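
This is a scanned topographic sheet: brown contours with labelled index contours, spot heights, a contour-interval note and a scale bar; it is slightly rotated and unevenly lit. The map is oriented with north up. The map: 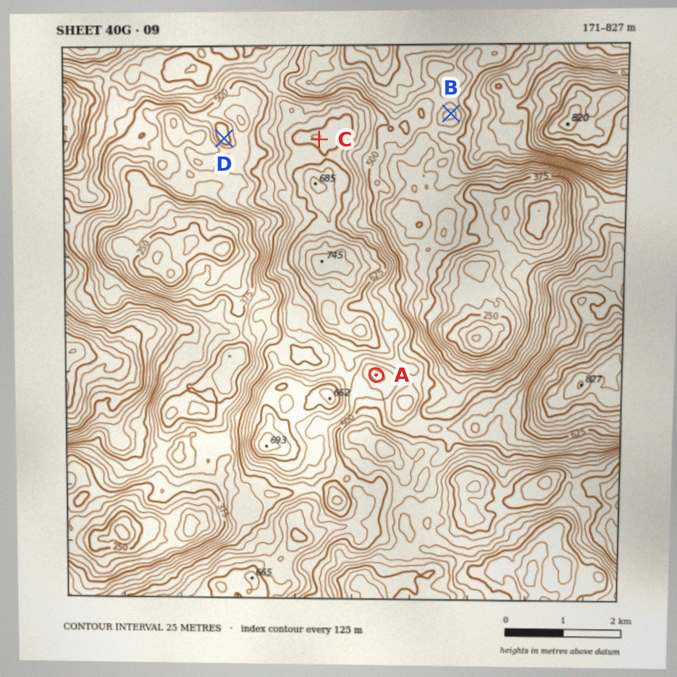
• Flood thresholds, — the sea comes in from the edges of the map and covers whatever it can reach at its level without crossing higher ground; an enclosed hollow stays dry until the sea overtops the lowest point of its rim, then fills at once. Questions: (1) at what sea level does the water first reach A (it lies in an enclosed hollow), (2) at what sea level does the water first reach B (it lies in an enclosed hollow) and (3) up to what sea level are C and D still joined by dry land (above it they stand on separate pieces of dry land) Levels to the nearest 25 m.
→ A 525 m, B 450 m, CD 475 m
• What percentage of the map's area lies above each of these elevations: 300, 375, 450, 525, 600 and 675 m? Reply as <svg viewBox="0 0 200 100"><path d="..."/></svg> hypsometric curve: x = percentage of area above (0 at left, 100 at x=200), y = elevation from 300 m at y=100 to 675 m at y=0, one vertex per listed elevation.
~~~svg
<svg viewBox="0 0 200 100"><path d="M187 100l-24-20-41-20-45-20-38-20-24-20"/></svg>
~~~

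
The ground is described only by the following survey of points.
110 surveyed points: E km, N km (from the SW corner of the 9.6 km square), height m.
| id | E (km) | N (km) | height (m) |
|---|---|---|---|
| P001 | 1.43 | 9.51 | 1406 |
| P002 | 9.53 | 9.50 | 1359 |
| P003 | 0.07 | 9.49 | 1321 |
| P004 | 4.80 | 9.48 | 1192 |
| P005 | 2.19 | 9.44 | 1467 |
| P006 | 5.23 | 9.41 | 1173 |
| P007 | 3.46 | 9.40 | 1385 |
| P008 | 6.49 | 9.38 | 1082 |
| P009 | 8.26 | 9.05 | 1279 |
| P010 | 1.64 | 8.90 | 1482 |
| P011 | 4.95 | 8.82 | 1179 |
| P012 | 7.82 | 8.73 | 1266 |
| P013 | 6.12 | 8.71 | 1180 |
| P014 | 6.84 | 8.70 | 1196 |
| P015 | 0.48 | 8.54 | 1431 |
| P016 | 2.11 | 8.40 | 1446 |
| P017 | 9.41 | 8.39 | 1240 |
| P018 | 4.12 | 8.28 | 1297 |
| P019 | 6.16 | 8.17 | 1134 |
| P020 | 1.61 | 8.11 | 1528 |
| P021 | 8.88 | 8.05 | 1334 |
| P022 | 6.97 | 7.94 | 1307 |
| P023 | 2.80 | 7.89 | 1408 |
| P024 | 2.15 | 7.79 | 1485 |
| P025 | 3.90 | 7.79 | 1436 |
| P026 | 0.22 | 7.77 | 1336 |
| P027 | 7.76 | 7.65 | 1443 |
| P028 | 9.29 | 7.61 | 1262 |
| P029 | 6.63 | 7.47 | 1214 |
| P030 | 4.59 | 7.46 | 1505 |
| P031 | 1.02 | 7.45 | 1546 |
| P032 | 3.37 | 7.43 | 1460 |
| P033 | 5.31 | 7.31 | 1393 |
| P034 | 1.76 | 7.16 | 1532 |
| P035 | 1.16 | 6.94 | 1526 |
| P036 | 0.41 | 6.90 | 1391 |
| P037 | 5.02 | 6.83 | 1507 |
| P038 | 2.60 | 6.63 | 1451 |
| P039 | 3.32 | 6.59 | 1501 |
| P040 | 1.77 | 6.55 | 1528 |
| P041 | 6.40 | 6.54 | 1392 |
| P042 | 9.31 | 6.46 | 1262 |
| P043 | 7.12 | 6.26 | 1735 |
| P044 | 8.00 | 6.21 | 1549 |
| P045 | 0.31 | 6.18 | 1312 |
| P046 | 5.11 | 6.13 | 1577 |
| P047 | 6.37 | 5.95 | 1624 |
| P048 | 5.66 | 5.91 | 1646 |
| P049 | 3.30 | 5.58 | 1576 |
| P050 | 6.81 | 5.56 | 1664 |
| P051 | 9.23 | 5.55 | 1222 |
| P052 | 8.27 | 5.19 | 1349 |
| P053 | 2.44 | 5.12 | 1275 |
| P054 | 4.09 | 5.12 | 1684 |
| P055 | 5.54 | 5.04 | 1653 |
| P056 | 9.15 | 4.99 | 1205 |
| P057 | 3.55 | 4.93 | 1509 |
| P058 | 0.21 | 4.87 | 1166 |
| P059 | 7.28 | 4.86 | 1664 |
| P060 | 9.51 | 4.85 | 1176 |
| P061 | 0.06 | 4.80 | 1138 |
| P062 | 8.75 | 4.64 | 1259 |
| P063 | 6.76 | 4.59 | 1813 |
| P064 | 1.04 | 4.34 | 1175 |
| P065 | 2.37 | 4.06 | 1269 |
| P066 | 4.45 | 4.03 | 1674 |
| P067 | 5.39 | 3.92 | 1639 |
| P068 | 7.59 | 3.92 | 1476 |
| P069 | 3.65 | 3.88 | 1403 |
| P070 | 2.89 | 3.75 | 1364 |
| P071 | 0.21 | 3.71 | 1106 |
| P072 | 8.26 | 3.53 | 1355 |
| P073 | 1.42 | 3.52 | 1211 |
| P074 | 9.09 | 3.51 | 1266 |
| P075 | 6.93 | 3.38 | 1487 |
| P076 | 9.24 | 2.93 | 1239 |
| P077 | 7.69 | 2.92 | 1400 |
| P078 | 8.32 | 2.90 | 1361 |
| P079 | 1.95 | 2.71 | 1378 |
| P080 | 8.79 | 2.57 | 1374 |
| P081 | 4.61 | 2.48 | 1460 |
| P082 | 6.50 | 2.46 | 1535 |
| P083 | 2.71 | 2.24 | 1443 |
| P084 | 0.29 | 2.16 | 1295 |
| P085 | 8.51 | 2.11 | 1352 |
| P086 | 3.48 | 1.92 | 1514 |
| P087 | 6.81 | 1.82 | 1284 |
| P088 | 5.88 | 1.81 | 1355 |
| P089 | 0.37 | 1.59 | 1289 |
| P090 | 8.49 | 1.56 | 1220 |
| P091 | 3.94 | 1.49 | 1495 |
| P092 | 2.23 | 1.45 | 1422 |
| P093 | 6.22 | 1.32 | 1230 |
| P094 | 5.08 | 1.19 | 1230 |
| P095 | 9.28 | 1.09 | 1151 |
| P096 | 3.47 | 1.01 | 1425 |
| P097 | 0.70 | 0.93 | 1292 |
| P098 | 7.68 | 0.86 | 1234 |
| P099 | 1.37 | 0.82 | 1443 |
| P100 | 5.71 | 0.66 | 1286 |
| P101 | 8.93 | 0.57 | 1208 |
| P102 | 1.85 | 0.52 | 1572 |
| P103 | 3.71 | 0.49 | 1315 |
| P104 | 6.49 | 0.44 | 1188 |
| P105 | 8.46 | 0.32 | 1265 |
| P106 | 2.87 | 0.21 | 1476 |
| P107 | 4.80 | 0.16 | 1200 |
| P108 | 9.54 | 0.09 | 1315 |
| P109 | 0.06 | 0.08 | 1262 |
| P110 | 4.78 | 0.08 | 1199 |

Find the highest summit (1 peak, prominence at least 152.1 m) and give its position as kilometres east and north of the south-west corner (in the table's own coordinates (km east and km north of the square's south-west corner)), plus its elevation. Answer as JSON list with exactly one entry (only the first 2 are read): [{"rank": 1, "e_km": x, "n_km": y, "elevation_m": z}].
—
[{"rank": 1, "e_km": 6.76, "n_km": 4.49, "elevation_m": 1816}]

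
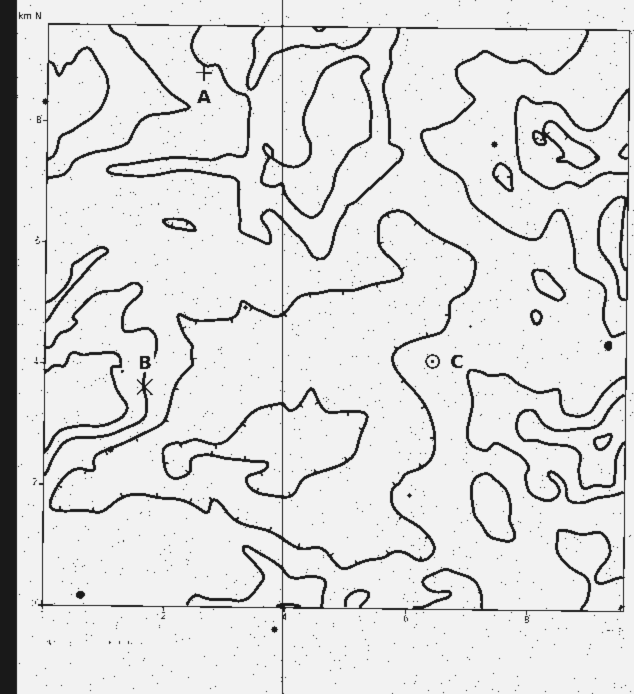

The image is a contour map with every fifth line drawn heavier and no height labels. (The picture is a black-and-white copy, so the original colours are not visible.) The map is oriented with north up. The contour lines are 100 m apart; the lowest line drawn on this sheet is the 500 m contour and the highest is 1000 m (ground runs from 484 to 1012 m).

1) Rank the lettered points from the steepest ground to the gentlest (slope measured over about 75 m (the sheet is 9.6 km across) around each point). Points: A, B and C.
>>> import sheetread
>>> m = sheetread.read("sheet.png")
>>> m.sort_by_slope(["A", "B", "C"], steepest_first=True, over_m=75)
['B', 'A', 'C']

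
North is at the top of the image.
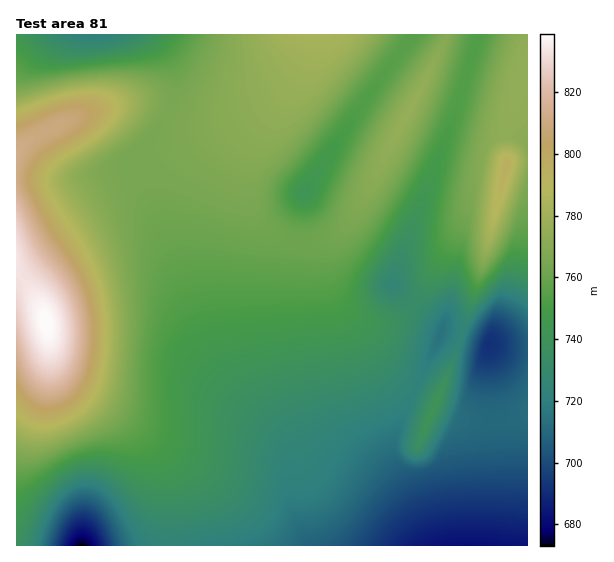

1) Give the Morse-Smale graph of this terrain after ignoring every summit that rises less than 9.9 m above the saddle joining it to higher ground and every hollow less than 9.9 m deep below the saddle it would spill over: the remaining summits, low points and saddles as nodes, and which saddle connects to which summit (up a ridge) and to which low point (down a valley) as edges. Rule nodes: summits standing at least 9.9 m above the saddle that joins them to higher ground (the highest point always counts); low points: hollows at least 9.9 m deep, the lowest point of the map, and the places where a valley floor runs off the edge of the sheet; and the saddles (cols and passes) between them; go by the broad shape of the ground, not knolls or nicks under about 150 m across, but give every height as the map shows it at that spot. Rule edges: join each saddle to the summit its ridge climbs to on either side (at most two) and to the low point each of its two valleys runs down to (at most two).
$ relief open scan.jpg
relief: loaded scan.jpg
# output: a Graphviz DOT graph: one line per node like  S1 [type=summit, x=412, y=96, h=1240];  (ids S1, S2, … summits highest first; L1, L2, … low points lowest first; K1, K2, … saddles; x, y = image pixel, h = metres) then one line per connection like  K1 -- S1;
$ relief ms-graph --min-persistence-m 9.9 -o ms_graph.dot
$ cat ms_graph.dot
graph terrain {
  S1 [type=summit, x=46, y=323, h=839];
  S2 [type=summit, x=506, y=165, h=795];
  S3 [type=summit, x=318, y=36, h=783];
  S4 [type=summit, x=409, y=112, h=776];
  S5 [type=summit, x=434, y=408, h=741];
  L1 [type=low, x=82, y=545, h=673];
  L2 [type=low, x=471, y=545, h=682];
  L3 [type=low, x=489, y=345, h=691];
  L4 [type=low, x=93, y=35, h=721];
  L5 [type=low, x=418, y=259, h=738];
  K1 [type=saddle, x=167, y=115, h=765];
  K2 [type=saddle, x=298, y=241, h=761];
  K3 [type=saddle, x=402, y=48, h=755];
  K4 [type=saddle, x=469, y=69, h=753];
  K5 [type=saddle, x=445, y=171, h=751];
  K6 [type=saddle, x=462, y=336, h=724];
  K7 [type=saddle, x=417, y=389, h=722];
  K8 [type=saddle, x=495, y=420, h=710];
  K1 -- S1;
  K1 -- S3;
  K1 -- L4;
  K2 -- S3;
  K2 -- S4;
  K2 -- L2;
  K2 -- L5;
  K3 -- S3;
  K3 -- S4;
  K3 -- L5;
  K4 -- S2;
  K4 -- S4;
  K4 -- L5;
  K5 -- S2;
  K5 -- L2;
  K5 -- L3;
  K6 -- S2;
  K6 -- S5;
  K6 -- L2;
  K6 -- L3;
  K7 -- S4;
  K7 -- S5;
  K7 -- L2;
  K8 -- S5;
  K8 -- L2;
  K8 -- L3;
}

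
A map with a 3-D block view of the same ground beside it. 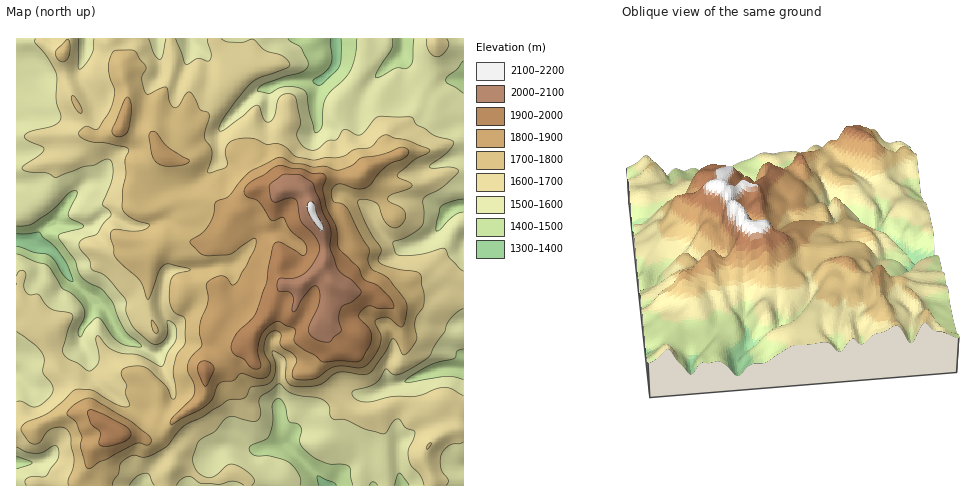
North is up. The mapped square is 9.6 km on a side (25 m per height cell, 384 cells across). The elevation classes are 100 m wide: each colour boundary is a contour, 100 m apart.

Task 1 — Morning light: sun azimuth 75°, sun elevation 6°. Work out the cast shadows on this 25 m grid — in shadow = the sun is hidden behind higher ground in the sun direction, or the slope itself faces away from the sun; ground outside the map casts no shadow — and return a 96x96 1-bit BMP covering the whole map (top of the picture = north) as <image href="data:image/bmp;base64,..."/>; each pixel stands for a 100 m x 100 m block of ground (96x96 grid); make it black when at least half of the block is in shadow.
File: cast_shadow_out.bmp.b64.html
<image width="96" height="96" href="data:image/bmp;base64,Qk2+BAAAAAAAAD4AAAAoAAAAYAAAAGAAAAABAAEAAAAAAIAEAAATCwAAEwsAAAIAAAAAAAAA////AAAAAAD/+AB/BgAAAP///4D/+AB/AAAAAf///4D//gA/AAAAAf///wD//gAfgAAAA////wD//gAHgAAAD+P//wD//wBDgAAAH8B//gD//wDwgAAAf4Af/gD//wDwAAAB/4AP/wD//+BwAAAB/wAM/wD//+AAAAAB/wAAfwD//+AAAAAB/wAAf4D///AAAADB/8AAcAD//+ADAAPg/+DgcAD//8AHgAPA/+PgcAD//4AfwAPA/+PAMAA//wB/8AOB/+GAAAA//gH/+AMB/+AAAAA//gf//AAD//AAAAA/+B///wAP//AAAAA/8D///wAf/8AAAAB/8D///wA//wAAAAD/8D///4B//gAAAAD/wP///4H//g/AAAD/gf5//w/7+B/jgAD/gP4f/w/z+D/DwAD/APwf/w/j/z/DwAD/Afh//w/j//+DwAD+AeP//j/H//4B4AD+A8/////P//gB4AD8B9/////P//AA4AD8D5/////P/8AA4AD4D7/////P/4AA4ABwB7///9/H/wAB4AAAB////8/n/wAB4AAAB////8/z/wAHwADAB////8/7/wAPwAAAA////9/954AfwAAAA//////858AfgAAAB//////+48AcAAAAD///7//+88AIAAAAP///5///8+AAAAAAf//34///++AAAAAA///34f//+/AAAAAA///z4f//geAAAAAB///z4///OOAAAAAB///z/////8AAAAAH///z////f4AAAAAP///z////P8AAAAA////h////P8AAAAB///8A////P8AAAAD///8A/////8AAAAD///8Af////8AAAAD///4EP////8AAAOD///wEP////8ADgPD///j8H////8AHgHj///H//////4APgDyP/////////4AfgDwH///n/////wAfAA4D///B/////gAeAAQB//+Af////gAcAAAA//8AH////gAYAAAA//8AB///fgAwAAAAf/8AA///PAfAAAAAf/8AAf//gB/AAAAAf/8AAH//AB/AAACAf/+AAB//AA+AAACAP//AAA//gAeAAAAAH//AAB//AAfAAAAAD///AB/PAAfgAADAB///AD+HAAPAAAD+A//+AD4CAAPAAAD//f/8ABwAAAeAAAD////8ABwAAc4cAAD////8ABwAAc58AAA///x4ABwAAex8AAAf//w4ABwAAfx8AAAf//wQAA4AAfh8AAD///wAAA8DAfh4AAD///4AAAeHgfAwAAD///4AAAPHwfAwAAD/+/4AAAHnwfAwAAD/+/4IAADngfAQAAD/8/8MMAAngfAAAAD/8/8AMAAHgfAAAAD/5/8AMAADgfgAAAD/7/4AOAAAAfwAAAD/7/4BGAAAAf4AAAD/3/4DGAAAAf8AAAD/z/4DiAAAAH+AAAD/z/wDgCAAAD+D+AD/x/wDgGAAAD/D/4D/x/wDgGAAAD/H/8D/x/gDgOAAAD/D/8D/x/AHh8AAAD/B/8D/x/AHj8AAAB/Af8A54eADh4AAAA/AP8A="/>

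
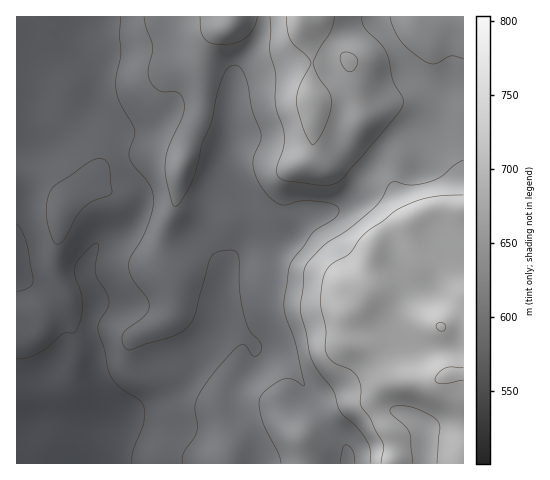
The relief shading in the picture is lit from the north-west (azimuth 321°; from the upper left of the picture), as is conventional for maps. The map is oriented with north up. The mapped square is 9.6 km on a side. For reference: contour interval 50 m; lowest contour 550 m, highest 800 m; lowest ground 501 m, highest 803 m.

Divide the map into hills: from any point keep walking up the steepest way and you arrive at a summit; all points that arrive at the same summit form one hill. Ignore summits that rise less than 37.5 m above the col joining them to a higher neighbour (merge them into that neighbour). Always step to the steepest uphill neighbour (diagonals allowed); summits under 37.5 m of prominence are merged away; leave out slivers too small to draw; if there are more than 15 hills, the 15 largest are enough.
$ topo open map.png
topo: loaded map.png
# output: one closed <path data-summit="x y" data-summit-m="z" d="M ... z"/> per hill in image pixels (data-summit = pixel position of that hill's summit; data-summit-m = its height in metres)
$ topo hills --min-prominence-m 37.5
<path data-summit="448 375" data-summit-m="803" d="M70 16l-54 1 0 446 447 1 1-376-12 0-13 8-5 20-5 8-36 18-8 9-23 29-9 16-9 9-8 5-29 8-16 16-12 6-8-1-12-6-7 0-4 3 3-5 0-14-24-39-2-7 0-19-7-9-44-22-9 0-21 9-19 2-9-5-26-24-3-20-3-8-13-16-14-13 5-5 8-16z"/><path data-summit="302 17" data-summit-m="779" d="M463 16l-200 1 0 11-3 11-21 28-5 10-3 31 0 24-6 22 0 17 2 7 24 39-1 17 9-1 12 6 8 1 12-6 16-16 34-11 12-11 9-16 31-38 36-18 5-8 4-19 14-9 12-1z"/><path data-summit="231 17" data-summit-m="744" d="M263 16l-192 0-1 9-8 16-5 5 14 13 13 16 3 8 3 20 29 26 6 3 13 0 27-11 9 0 44 22 7 11 6-22 0-24 3-31 5-10 21-28 3-11z"/>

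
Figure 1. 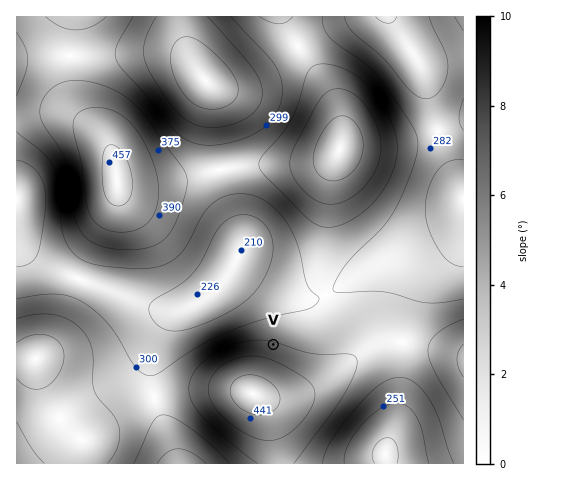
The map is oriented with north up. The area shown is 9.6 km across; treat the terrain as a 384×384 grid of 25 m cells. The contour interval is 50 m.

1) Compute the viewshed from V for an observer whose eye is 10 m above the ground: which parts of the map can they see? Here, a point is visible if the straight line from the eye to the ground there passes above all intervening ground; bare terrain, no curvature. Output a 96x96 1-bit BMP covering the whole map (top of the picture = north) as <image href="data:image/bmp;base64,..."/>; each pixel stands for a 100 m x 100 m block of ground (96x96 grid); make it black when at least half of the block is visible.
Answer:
<image width="96" height="96" href="data:image/bmp;base64,Qk2+BAAAAAAAAD4AAAAoAAAAYAAAAGAAAAABAAEAAAAAAIAEAAATCwAAEwsAAAIAAAAAAAAA////AAAAAAAAAAAAAAAAAAAAAAAAAAAAAAAAAAAAAAAAAAAAAAAAAAAAAAAAAAAAAAAAAAAAAAAAAAAAAAAAAAAAAAAAAAAAAAAAAAAAAAAAAAAAAAAAAAAAAAAAAAAAAAAAAAAAAAAAAAAAAAAAAAAAAAAAAAAAAAAAAAAAAAAAAAAAAAAAAAAAAAAAAAAAAAAAAAAAAAEAAAAAAAAAAAAAAAMAAAAAAAAAAAAAAAcAAAAAAAAAAAAAAAcAAAAAAAAAAAAAAA8AAAAAAAAAAAAAAB8AAAAAAAAAAAAAAD8AAAAAAAAAAAAAAH8AAAAAAAAAAAAAAH8HgAAAAAAf/+AAAP8H4AAAAAA///wAAf8H+AAAAAA///4AA/8H/gAAAAA///+AB/8H/wAAAAA////gD/8H/8AAAAAf///wH/8H/+AAAAAf///8P/8D//AAAAAf//////8D//wAAAAf//////8D//4AAAAf//////8B//+AAAAf////n/8B///gAAA/////B/8B///8AAA/////AP8A////wAB/////AD8A/////gH/////AA8Af///////////AAMAf///////////AAAAf///////////gAAAP///////////gAAAP///////////wAAAH///////////4AAAD///////////8AAAD///////////8AAAB///////////8AAAA///////////8AAAA///////////8AAAAf//////////8AAAAP//////////8AAAAH//////////4AAAAH//////////4AAAAD//////////wAAAAB//////////wAAAAB//////////wAAAAA//////////gAAAAA//////////gAAAAAf/////////AAAAAAf/////////AAAAAAP/////////AAAAAAP////////+AAAAAAP////////8AAAAAAH////////4AAAAAAH////////wAAAAAAH////////gAAAAAAH/4B////+AAAAAAAD/gAAB//4AAAEAAAD/AAAAAPAAAAMAAAD/AAAAAAAAAAMAAAB+AAAAAAAAAAcAAAB8AAAAAAAAAAcAAAAYAAAAAAAAAAcAAAAAAAAAAAAAAAcAAAAAAAAAAAAAAAcAAAAAAAAAAAAAAAMAAAAAAAAAAAAAAAMAAAAAAAAAAAAAAAMAAAAAAAAAAAAAAAEAAAAAAAAAAAAAAAEAAAAAAAAAAAAAAAAAAAAAAAAAAAAAAAAAAAAAAAAAAAAAAAAAAAAAAAAAAAAAAAAAAAAAAAAAAAAAAAAAAAAAAAAAAAAAAAAAAAAAAAAAAAAAAAAAAAAAAAAAAAAAAAAAAAAAAAAAAAAAAAAAAAAAAAAAAAAAAAAAAAAAAAAAAAAAAAAAAAAAAAAAAAAAAAAAAAAAAAAAAAAAAAAAAAAAAAAAAAAAAAAAAAAAAAAAAAAAAAAAAAAAAAAAAAAAAAAAAAAAAAAAAAAAAAAAADgAAAAAAAAAAAAAAf4AAAAAAAAAAAA="/>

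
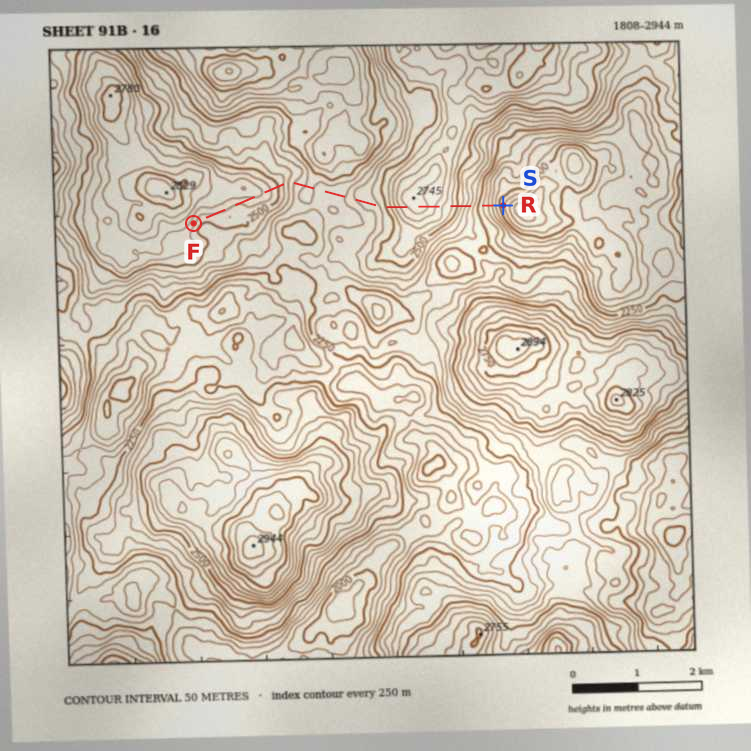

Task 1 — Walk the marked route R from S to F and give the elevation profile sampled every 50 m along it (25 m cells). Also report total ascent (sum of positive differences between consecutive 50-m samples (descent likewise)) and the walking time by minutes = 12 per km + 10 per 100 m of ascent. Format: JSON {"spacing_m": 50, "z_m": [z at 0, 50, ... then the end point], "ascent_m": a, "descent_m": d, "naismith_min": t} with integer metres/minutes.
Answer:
{"spacing_m": 50, "z_m": [1963, 1998, 2036, 2082, 2129, 2167, 2196, 2227, 2264, 2304, 2347, 2386, 2423, 2462, 2501, 2535, 2559, 2576, 2592, 2609, 2631, 2657, 2680, 2698, 2711, 2719, 2723, 2721, 2714, 2702, 2684, 2662, 2636, 2599, 2560, 2526, 2495, 2468, 2447, 2433, 2428, 2424, 2417, 2412, 2410, 2404, 2393, 2378, 2361, 2345, 2338, 2340, 2340, 2338, 2336, 2331, 2326, 2321, 2309, 2297, 2293, 2296, 2306, 2320, 2335, 2355, 2381, 2410, 2441, 2471, 2499, 2522, 2540, 2561, 2580, 2594, 2604, 2607, 2600, 2591, 2580, 2570, 2560, 2551, 2547, 2548, 2550, 2552, 2552, 2551, 2549, 2547, 2541, 2533, 2525, 2519, 2522, 2541, 2563, 2569], "ascent_m": 1132, "descent_m": 526, "naismith_min": 172}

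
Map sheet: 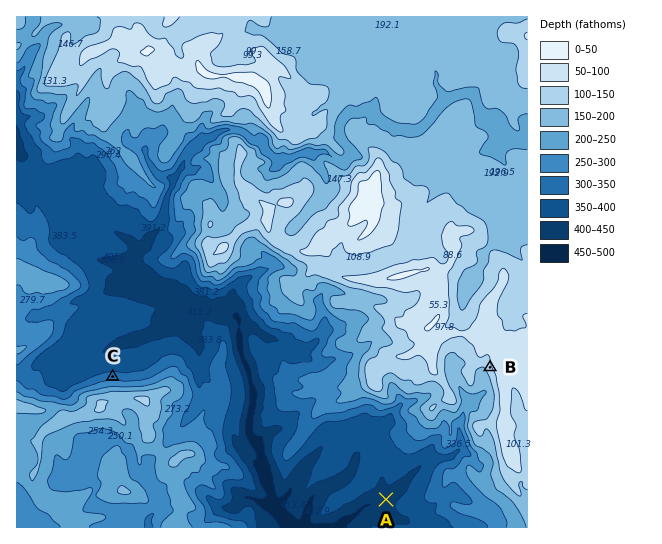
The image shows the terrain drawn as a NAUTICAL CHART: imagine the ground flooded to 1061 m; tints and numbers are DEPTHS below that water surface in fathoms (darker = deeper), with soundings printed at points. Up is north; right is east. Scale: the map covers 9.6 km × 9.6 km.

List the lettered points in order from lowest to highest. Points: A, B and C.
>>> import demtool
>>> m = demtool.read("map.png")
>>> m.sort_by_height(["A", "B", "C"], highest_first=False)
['A', 'C', 'B']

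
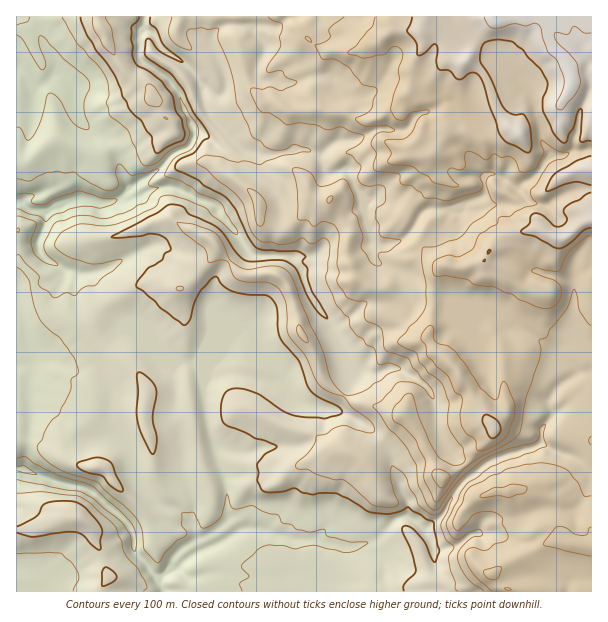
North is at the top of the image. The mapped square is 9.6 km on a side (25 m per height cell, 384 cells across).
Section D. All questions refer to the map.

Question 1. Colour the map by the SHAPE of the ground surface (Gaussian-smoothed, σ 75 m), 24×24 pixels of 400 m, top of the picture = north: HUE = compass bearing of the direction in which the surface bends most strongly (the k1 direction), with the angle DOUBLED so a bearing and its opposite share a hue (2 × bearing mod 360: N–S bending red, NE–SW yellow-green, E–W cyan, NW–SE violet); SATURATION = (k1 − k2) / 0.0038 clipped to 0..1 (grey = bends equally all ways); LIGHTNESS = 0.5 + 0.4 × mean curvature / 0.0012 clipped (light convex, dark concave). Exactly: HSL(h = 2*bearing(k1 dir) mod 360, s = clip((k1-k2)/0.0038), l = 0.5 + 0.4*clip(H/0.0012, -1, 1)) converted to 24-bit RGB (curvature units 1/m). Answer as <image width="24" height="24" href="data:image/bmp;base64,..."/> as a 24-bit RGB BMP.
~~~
<image width="24" height="24" href="data:image/bmp;base64,Qk32BgAAAAAAADYAAAAoAAAAGAAAABgAAAABABgAAAAAAMAGAAATCwAAEwsAAAAAAAAAAAAAhYF5dnN8VmJywK+NhriihTKmNaKCn2x+h395gn99hIJ8en2Ae3t/doCHiKCZaG6Sn2SYfleznjSDn+TGktjbXoapkWGReolld3pLX2xOY1tqkMh8PJx26RppNYRlTJdYnnCgkIKShIiSf4GVf4qVZo5mgH1nbFFhlrluKRhUgty9isrJu3y0tnWqkWWQdoWts5/OqoK8Y7KmtejPNQhGsdWAr4qxlEeaSYNNdYZVgW9UgnVcgoRihXRyfmpZNnZPttZeOgtOyfuCL0oWe4FMd6N7mbK5amumg5O3rcPe3OrvQwQjqygKe8yYjV9kZ16Ucl66k3Vfe3hFdnBKdHVJXD86p0dPmeilMwRJE/8X/zWUlFm/aZ5YSYVDgaRTUHlloJosMhkBMxcAKMIRkObDjURlcZmRaJagUTygtXy1up3RhHG+oIWsXW+jk8iuylg9Oh9x9OjXADMsx4njx7LdqJ/GjYmraGCAgxhUtMzjsNTsutfmezp+wbZvWV55mrp+VDt1XZZoYpJ3oHCytIG7j5uxnci0ci55QH6BkOdu8RGVHksAETADoo84jEI7h0NFa5G1jpmEknppeHdVaD5rttKeZFJ9mrx5fj15f4Frb5FaXMjDXb7FvLfPhDVsfitTkN6YaCqBnFiM8dreiLfbFX50nHfGh5ehbV2Lgohyi3p5kXaHWViHvsGQVlp+pFO1gG+ppbfFkMnEe21ISzIfRywOdz/aorvYxtq4JxlJqq6CodWz35qsRE+OKmN1lZB6bmmMeoR+iXqDj3J2Y3F5sMWgV1CIrlaqY6SFm5xufVxWajho1Id3aePdTId8Z6CX1UpQLhAnr+2iLDKE0at9eVaDSYmHfJZ7eYBtfXFng3hljW93jLSllnNfelhYi4dgaH5vkIp3gGN3SCdF3vnSTDFfYDtAcloYTyYcvuPdo+eyQydSv7eJm3aLZGaLdoZlgmR6gHRugJWFeJx+goFme2BtkmtrZaR4dn1+goN0ajx5mt/ViemnVyFbkGhWcq/QnaffhtiDfD9SYXyLkZloo2lhWHdzhnNvdmGJjKmqfYOdn4CGdXBjb1djmaJxT6VZeWNud25eMjdP4vfNSxhPgTtWb7p1ba2JQG9fzIlie295goJudUdPlHVXVapDW3CPYZ9+a5yPc3eZmXehsoi3dXKnta7Mt19sXzRqo4FcN1Bavfy1MQ4/x5ysgs/CfLzEST1swJRTZE4+gF8/YrWXob/VzsfoPDeFidGvdBc8ZVQpTXM0RndBm36Yh2tuyH+aJ8bUkdjzirn+nw5IOEJzy9iaXql7g0dhRjx52NPwnp3lqqvYaqKEa0wxxqUsM1hkXrMYjmPYwL3burPflm/JPms0bFtEYsOh1PfnMgEj1LUdMagxKHVJseBrPD+Ehnk8WrliQIk5YT9kz5ypuHq4gl+T7LTGIl5y7oisC2tVksCNS1WQi1691abu1unygdmzLwQZoEGvnN6wtWW9s3SzUddpXC18o5u5NqRpuaxTO2dUVIFPsGWXuLbciD6V24rea2Ycq6o0MjwKemsXEFETOlMglIAMMwYFZixCl+e5rF25cFKBkN7f7NLlSh9baVxBo15KnWpNRstUIpaFNMYwpxote6wrbn88pJy6a3mKdWufp8+ulSmWO6kUdUj+tb7nueToa7ipf0+Tm9PRmjJxc0sYyUSxyVOzX7B3gLuLkrBgZCEoeEEtD5ItqYvfzLbnimKuuZK8hrLAqWOkaEeC1aKqAbIAAKJDrGpGdUFCg3k/V2UjclkuM7JaNDadtN3mxqnetomwmUuTeW+/nVmmdOmWb14OOloKTXuBtr+MaUVgf0dhfmFuep5u2vTXGwAzl61qgVyBn4NmuHamkmyrXnHDR77lqo0POI8aq3aRfnesbkB5rN7Blxag4uCvI0WZXYCSqKt4WVN5cleUq3SGutvAdAGFW+9/h1GLk2Ssoc7PdWavkcO4i1GFUV47qmOey5yrR3pEg3pUaK9xc4ZlTTd/2q2hIWiNjWJibo5gakxWSDQ+qe+t4G8XmwDFuCBcQ2ijksh4lElaYndUlnNHUTY5nappMWNevplzmV2Rs6R0XLaJe2N3bFhrcphUh0TFe5iFfk97gU5+is2Litt8OgTLsxEzdMebXDp1udarOj19pmZ/cZq5iYrSzZ/TPIF3ubFMWZ6QhruDgUdYa19ShFqJiMCTiFt7l22Jd1uVbVup1O3Ho1taEBFS0NuvfFiRRrWxuXhMb0OIbbl5fW+aWXpXWlF81ZvFeJXAdpubeF+Cx3OnbpC8cbWmhoh/fX2G"/>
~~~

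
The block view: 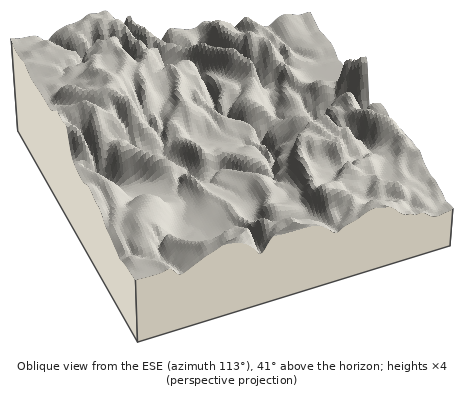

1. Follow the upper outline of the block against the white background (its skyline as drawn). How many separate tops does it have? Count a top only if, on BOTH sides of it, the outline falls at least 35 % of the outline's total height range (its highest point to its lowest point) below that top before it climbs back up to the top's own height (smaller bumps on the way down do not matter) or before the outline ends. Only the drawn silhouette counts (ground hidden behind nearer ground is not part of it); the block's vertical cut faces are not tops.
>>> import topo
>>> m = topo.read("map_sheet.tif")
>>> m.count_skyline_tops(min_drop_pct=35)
0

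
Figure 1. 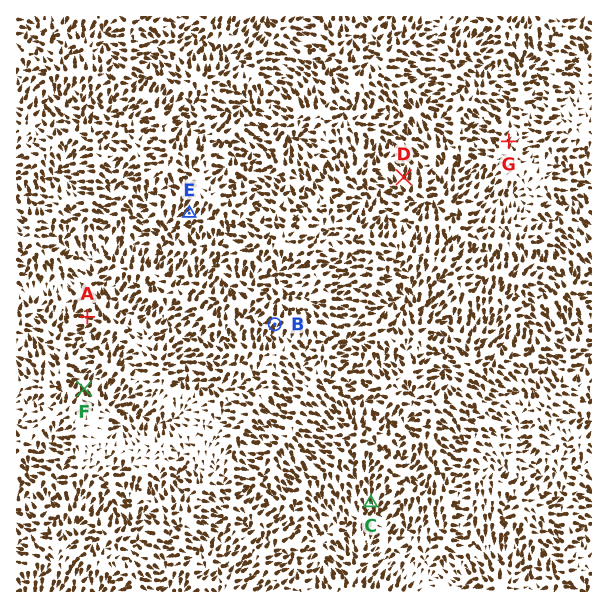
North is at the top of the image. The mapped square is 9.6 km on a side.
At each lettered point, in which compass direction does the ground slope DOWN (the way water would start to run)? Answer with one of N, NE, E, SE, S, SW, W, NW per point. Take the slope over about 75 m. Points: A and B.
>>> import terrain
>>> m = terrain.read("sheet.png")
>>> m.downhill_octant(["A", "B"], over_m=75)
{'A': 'W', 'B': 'SW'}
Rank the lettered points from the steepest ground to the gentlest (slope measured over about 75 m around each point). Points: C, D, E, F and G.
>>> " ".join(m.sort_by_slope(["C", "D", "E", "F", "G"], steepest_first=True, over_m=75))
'D E F C G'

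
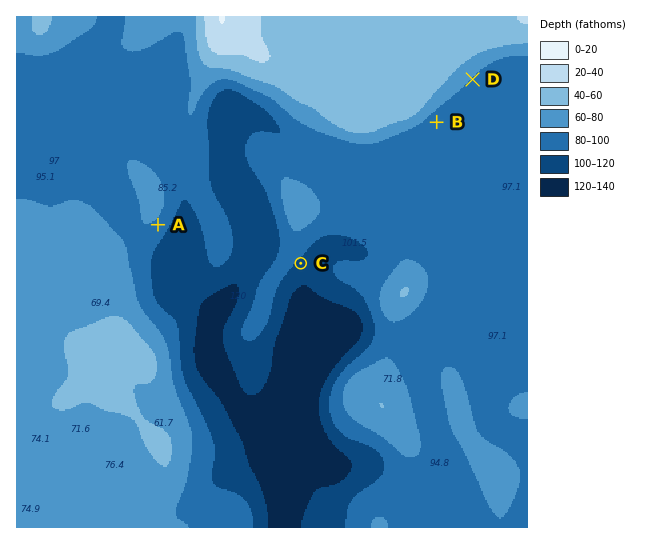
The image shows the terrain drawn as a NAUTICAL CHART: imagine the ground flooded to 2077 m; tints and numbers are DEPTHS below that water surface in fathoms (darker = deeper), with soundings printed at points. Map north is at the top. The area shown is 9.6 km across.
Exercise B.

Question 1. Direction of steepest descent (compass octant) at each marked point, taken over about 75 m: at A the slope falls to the SE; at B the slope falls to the SE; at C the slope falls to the SE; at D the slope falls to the SE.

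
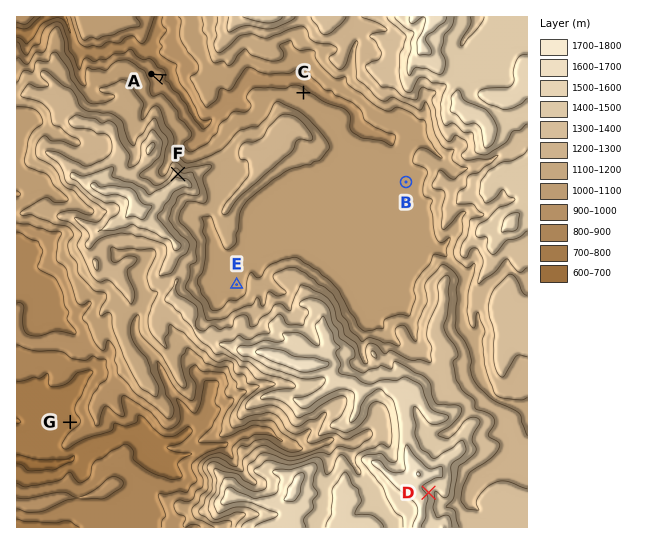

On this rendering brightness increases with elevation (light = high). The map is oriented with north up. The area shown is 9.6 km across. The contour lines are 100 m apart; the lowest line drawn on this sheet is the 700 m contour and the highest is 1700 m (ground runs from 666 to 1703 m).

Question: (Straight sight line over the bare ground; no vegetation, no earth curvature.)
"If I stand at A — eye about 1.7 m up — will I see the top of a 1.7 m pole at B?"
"No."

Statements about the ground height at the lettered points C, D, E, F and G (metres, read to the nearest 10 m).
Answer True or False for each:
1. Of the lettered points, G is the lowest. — True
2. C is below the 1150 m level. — True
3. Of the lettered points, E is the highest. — False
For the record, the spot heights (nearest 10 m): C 1020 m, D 1560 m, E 1050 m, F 1360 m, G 760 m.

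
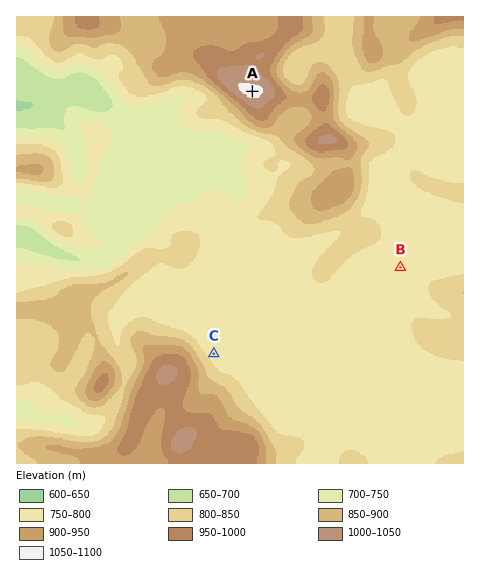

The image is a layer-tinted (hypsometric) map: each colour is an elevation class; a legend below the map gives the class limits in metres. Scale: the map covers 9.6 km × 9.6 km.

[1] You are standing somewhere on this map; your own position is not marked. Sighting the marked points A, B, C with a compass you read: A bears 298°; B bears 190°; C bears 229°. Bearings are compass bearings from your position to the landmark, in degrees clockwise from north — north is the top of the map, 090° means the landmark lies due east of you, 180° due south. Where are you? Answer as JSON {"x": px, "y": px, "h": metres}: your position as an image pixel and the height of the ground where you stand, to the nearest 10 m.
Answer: {"x": 416, "y": 178, "h": 810}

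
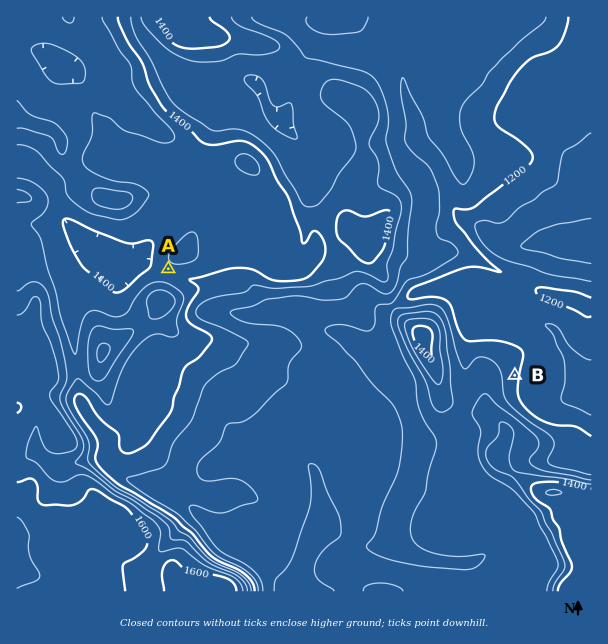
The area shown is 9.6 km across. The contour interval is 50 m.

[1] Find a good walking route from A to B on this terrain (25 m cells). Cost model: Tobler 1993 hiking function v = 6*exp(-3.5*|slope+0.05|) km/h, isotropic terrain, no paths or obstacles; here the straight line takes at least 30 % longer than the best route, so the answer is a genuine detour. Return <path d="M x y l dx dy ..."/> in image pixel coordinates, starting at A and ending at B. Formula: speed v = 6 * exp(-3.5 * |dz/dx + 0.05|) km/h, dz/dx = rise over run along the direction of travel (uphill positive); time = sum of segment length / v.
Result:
<path d="M168 269l6 3 8 0 18 9 49 0 18 9 59 0 9 4 33 0 21 11 3 0 3 1 39 0 6 3 4 5 15 30 3 3 6 3 14 0 24 12 4 4 5 9"/>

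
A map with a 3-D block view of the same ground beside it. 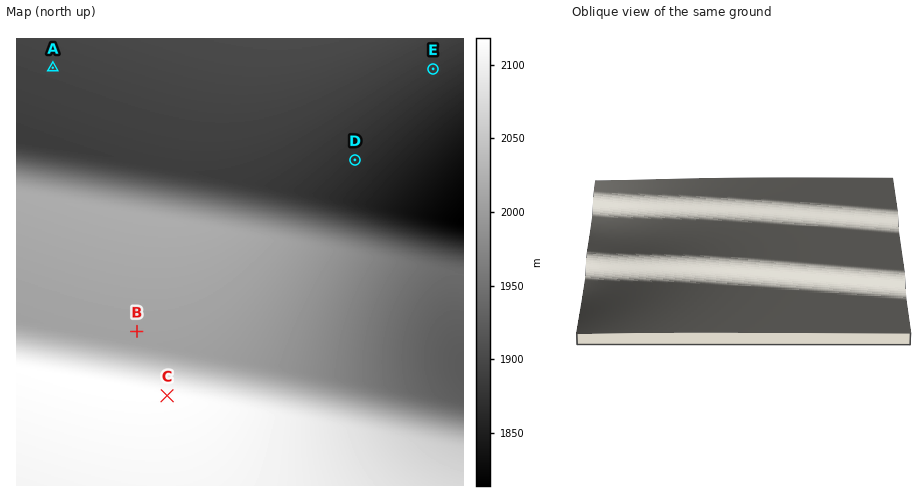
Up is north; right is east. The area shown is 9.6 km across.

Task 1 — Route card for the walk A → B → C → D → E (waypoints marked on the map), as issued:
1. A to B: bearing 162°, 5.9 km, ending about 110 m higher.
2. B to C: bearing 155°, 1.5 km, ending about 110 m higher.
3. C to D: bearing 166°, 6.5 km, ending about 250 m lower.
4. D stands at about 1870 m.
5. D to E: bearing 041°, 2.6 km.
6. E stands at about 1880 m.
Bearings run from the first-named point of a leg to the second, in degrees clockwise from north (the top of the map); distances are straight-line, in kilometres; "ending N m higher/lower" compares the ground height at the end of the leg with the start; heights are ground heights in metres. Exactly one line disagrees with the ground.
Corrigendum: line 3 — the bearing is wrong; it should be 039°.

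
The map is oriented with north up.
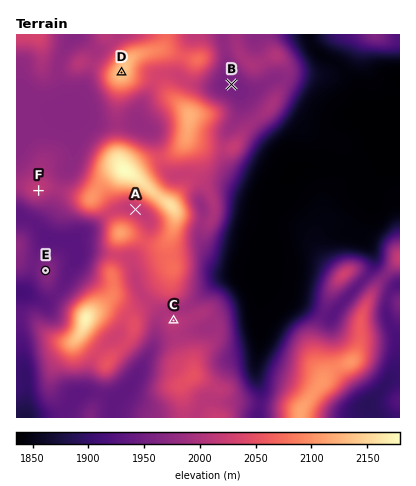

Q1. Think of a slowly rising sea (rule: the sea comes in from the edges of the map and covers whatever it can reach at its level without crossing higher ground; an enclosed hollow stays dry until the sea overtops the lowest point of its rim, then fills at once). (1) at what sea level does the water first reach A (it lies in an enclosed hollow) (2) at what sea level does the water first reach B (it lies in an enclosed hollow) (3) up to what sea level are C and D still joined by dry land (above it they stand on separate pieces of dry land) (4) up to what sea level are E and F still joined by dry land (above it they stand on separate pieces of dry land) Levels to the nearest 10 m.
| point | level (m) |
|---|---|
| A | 2030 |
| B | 1970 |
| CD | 2000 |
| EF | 1940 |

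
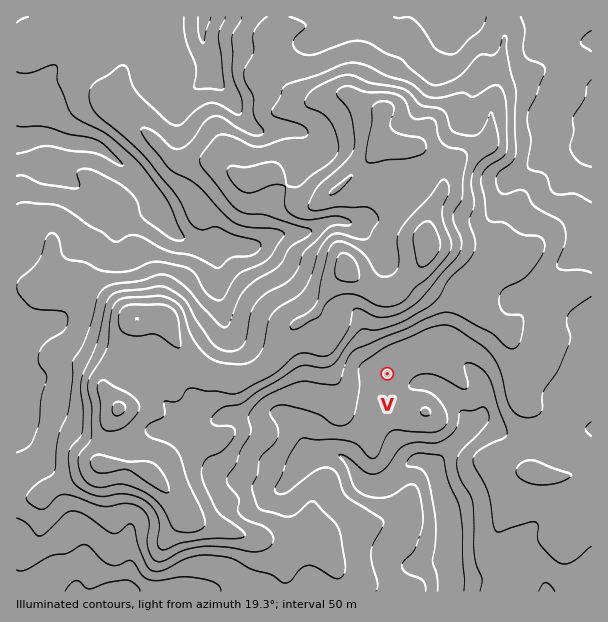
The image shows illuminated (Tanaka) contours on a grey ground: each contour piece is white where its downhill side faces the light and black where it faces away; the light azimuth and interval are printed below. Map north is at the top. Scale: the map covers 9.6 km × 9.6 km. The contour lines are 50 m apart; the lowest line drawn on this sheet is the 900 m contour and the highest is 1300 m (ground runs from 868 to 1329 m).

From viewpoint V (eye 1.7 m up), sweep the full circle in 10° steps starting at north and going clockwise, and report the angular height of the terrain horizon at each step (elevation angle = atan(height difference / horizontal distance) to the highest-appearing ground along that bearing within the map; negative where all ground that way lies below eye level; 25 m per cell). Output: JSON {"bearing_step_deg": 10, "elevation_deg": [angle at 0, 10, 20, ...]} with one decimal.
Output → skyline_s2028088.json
{"bearing_step_deg": 10, "elevation_deg": [11.7, 10.9, 8.6, 6.0, 3.9, 3.5, 3.0, 2.5, 2.0, 1.5, 1.2, 0.3, 0.5, 1.8, 1.8, 0.8, -0.3, -0.8, -0.6, 0.3, 0.9, 0.9, 2.0, 3.2, 4.1, 4.9, 5.5, 6.3, 8.1, 10.3, 11.1, 11.1, 10.3, 8.8, 9.7, 11.0]}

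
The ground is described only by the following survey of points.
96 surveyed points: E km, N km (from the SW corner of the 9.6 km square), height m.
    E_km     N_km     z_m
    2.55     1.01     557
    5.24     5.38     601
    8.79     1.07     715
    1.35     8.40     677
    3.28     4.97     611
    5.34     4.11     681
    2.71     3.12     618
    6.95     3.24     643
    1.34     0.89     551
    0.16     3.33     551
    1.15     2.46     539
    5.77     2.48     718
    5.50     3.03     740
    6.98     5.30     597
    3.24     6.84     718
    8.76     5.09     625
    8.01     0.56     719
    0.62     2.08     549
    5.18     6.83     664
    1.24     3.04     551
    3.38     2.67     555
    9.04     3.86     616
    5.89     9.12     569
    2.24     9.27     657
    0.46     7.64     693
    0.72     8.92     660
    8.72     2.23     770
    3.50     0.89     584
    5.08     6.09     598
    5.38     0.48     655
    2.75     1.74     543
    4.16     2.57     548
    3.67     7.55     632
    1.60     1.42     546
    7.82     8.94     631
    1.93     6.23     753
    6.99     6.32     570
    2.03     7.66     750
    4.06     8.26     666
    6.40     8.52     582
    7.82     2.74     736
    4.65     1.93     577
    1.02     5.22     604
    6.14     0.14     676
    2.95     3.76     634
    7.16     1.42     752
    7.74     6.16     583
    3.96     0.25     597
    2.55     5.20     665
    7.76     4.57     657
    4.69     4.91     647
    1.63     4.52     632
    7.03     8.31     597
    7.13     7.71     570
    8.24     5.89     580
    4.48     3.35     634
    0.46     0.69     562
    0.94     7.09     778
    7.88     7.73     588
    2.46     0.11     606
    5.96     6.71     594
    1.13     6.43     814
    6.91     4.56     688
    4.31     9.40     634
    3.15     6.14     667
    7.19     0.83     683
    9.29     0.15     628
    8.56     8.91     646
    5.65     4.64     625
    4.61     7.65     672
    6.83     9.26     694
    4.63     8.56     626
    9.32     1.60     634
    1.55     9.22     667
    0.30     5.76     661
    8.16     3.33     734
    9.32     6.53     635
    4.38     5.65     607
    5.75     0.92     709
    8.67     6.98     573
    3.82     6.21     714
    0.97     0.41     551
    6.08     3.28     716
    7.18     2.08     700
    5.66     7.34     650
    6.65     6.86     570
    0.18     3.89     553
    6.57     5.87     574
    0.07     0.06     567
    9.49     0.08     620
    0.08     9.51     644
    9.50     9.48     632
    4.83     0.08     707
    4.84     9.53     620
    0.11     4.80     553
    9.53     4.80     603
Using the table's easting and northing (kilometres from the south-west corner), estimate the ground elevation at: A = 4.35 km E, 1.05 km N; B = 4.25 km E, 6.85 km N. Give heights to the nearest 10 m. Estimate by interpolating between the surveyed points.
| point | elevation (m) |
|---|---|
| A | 590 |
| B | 720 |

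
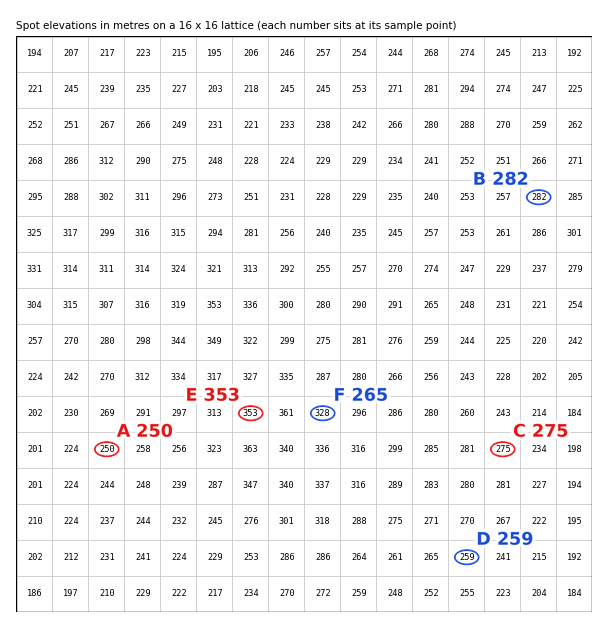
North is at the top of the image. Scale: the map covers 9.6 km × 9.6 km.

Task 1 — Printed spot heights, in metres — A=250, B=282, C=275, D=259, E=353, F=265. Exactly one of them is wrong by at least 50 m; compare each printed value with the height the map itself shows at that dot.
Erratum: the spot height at F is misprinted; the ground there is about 328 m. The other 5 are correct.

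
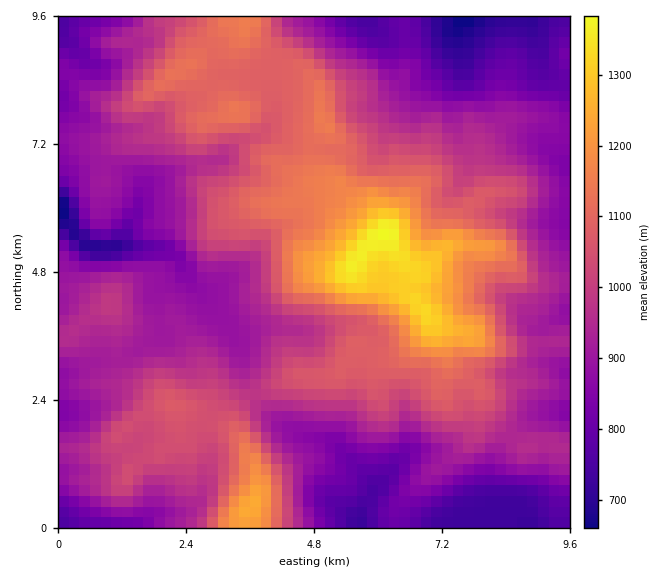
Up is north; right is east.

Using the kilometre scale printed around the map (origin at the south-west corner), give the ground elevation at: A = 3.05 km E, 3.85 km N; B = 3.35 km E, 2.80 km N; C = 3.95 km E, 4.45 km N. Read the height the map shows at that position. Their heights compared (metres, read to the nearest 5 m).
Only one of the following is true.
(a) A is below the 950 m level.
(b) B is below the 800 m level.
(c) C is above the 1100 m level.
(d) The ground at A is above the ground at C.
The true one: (a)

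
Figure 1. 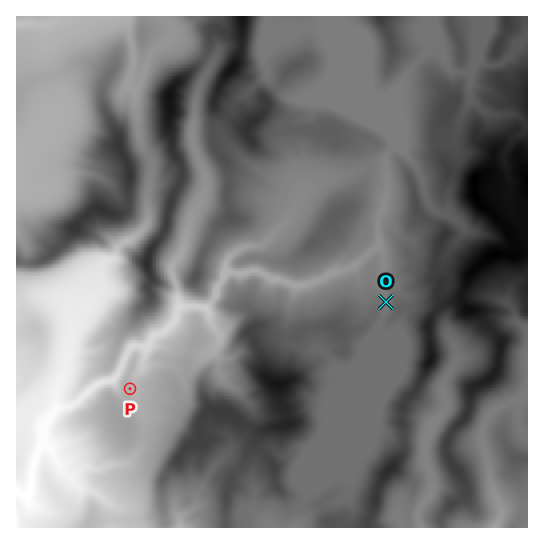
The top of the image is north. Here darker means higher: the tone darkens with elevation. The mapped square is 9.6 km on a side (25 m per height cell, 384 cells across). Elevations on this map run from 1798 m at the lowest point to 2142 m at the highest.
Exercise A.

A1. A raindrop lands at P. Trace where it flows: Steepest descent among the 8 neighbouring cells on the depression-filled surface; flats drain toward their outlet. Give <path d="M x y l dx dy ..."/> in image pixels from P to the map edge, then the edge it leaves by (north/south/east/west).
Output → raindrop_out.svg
<path d="M130 389l4-3 0-8 8-9 0-7 3-5 0-7-6-4-4 0-2 1-6 6-9 21-5 7-7 0-12 5-20 19-7 2-8 0-8 7-6 12 0 4-4 4 0 9-2 2 0 5-5 11-1 9-2 1 0 14-1 1 0 4-4 4-5 0-2-1-2 0"/>
exit: west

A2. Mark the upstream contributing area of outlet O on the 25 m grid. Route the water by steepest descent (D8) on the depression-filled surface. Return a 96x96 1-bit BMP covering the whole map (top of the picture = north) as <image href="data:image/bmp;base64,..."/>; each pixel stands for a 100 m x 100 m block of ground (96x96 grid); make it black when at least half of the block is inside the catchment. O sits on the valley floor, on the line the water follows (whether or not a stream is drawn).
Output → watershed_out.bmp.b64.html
<image width="96" height="96" href="data:image/bmp;base64,Qk2+BAAAAAAAAD4AAAAoAAAAYAAAAGAAAAABAAEAAAAAAIAEAAATCwAAEwsAAAIAAAAAAAAA////AAAAAAAAAAAAAAAAD8AAAAAAAAAAAAAAP8AAAAAAAAAAAAAAf+AAAAAAAAAAAAAAf+AAAAAAAAAAAAAP/+AAAAAAAAAAAAAf/+AAAAAAAAAAAAA///AAAAAAAAAAAAB///AAAAAAAAAAAAB///AAAAAAAAAAAAD///gAAAAAAAAAAAD///wAAAAAAAAAAAD///4AAAAAAAAAAAD///4AAAAAAAAAAAH///8AAAAAAAAAAAP///+AAAAAAAAAAAf///+AAAAAAAAAAAf///+AAAAAAAAAAAP///+AAAAAAAAAAAH///+AAAAAAAAAAAAf//+AAAAAAAAAAAAf//8AAAAAAAAAAAAf//8AAAAAAAAAAAA///+AAAAAAAAAAAA///+AAAAAAAAAAAB////AAAAAAAAAAAB////gAAAAAAAAAAB////gAAAAAAAAAAD////wAAAAAAAAAAH////wAAAAAAAAAAP////4AAAAAAAAAAP////4AAAAAAAAAAP////8AAAAAAAAAAP////8AAAAAAAAAAf////8AAAAAAAAAAf////8AAAAAAAAAAf////8AAAAAAAAAAAH///8AAAAAAAAAAAB8H/4AAAAAAAAAAAAAD/4AAAAAAAAAAAAAB/8AAAAAAAAAAAAAB/8AAAAAAAAAAAAAAx4AAAAAAAAAAAAAAAAAAAAAAAAAAAAAAAAAAAAAAAAAAAAAAAAAAAAAAAAAAAAAAAAAAAAAAAAAAAAAAAAAAAAAAAAAAAAAAAAAAAAAAAAAAAAAAAAAAAAAAAAAAAAAAAAAAAAAAAAAAAAAAAAAAAAAAAAAAAAAAAAAAAAAAAAAAAAAAAAAAAAAAAAAAAAAAAAAAAAAAAAAAAAAAAAAAAAAAAAAAAAAAAAAAAAAAAAAAAAAAAAAAAAAAAAAAAAAAAAAAAAAAAAAAAAAAAAAAAAAAAAAAAAAAAAAAAAAAAAAAAAAAAAAAAAAAAAAAAAAAAAAAAAAAAAAAAAAAAAAAAAAAAAAAAAAAAAAAAAAAAAAAAAAAAAAAAAAAAAAAAAAAAAAAAAAAAAAAAAAAAAAAAAAAAAAAAAAAAAAAAAAAAAAAAAAAAAAAAAAAAAAAAAAAAAAAAAAAAAAAAAAAAAAAAAAAAAAAAAAAAAAAAAAAAAAAAAAAAAAAAAAAAAAAAAAAAAAAAAAAAAAAAAAAAAAAAAAAAAAAAAAAAAAAAAAAAAAAAAAAAAAAAAAAAAAAAAAAAAAAAAAAAAAAAAAAAAAAAAAAAAAAAAAAAAAAAAAAAAAAAAAAAAAAAAAAAAAAAAAAAAAAAAAAAAAAAAAAAAAAAAAAAAAAAAAAAAAAAAAAAAAAAAAAAAAAAAAAAAAAAAAAAAAAAAAAAAAAAAAAAAAAAAAAAAAAAAAAAAAAAAAAAAAAAAAAAAAAAAAAAAAAAAAAAAAAAAAAAAAAAAAAAAAAAAAAAAAAAAAAAAAAAAAAAAAAAAAAAAAAAAAAAAAAAAAAAAAAAAAAAAAAAAAAAAAAAAAAAAAAAAAAAAAAA="/>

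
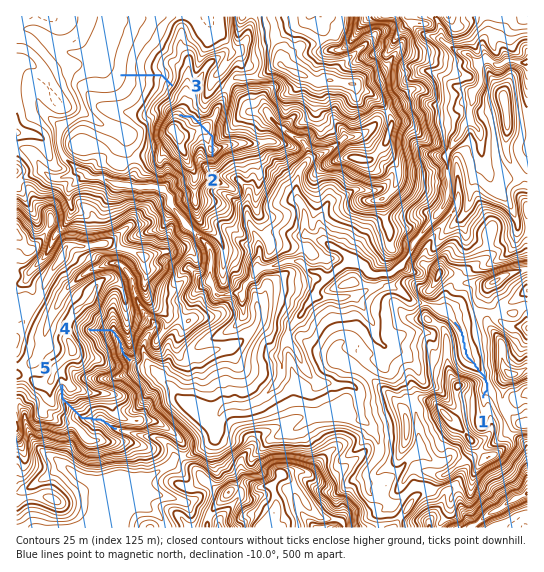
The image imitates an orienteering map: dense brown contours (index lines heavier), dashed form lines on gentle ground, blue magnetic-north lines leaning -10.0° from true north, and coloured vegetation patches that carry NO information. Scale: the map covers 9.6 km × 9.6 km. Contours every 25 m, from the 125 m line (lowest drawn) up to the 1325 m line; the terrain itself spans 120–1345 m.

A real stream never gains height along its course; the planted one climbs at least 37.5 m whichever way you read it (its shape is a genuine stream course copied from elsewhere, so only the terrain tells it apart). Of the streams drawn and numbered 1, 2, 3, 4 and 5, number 2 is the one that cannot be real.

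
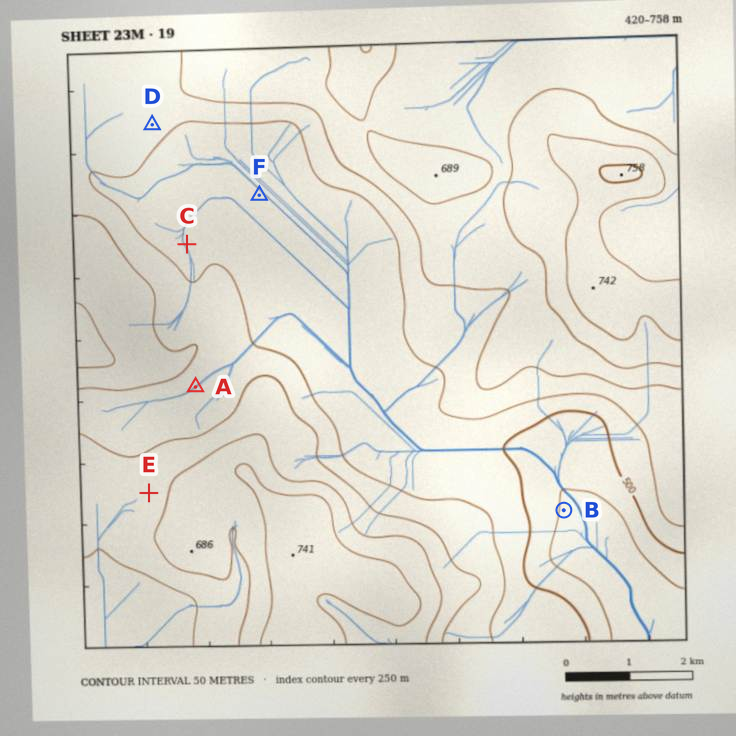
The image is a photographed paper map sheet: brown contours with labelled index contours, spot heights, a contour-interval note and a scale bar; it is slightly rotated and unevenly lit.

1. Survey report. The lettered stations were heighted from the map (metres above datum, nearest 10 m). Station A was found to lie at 560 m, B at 440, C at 530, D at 580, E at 630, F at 510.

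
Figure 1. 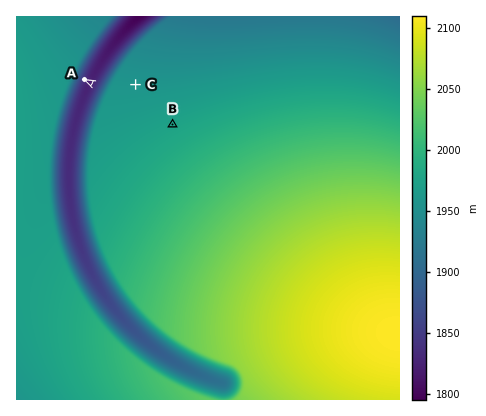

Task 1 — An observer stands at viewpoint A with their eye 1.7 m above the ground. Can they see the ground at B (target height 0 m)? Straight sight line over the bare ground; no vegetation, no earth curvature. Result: no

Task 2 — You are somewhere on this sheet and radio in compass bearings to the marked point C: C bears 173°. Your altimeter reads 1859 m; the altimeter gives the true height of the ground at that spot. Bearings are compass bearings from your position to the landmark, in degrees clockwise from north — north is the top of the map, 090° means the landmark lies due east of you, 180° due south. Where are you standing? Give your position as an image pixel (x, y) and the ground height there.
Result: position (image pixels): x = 130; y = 42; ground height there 1859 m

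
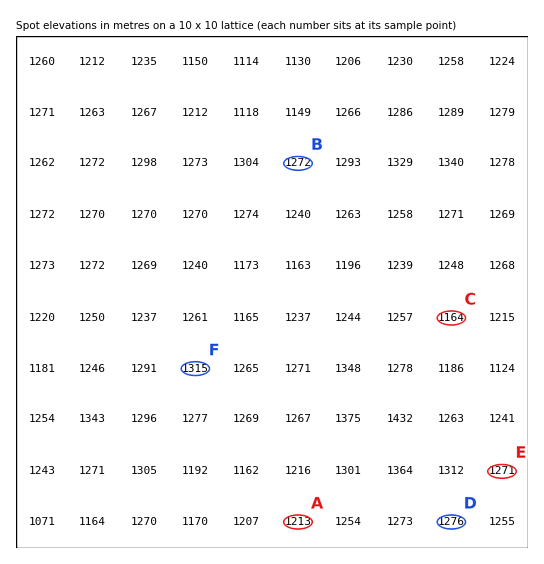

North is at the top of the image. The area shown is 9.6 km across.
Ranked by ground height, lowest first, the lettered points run C A B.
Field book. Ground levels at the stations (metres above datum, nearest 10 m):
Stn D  1280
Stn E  1270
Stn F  1310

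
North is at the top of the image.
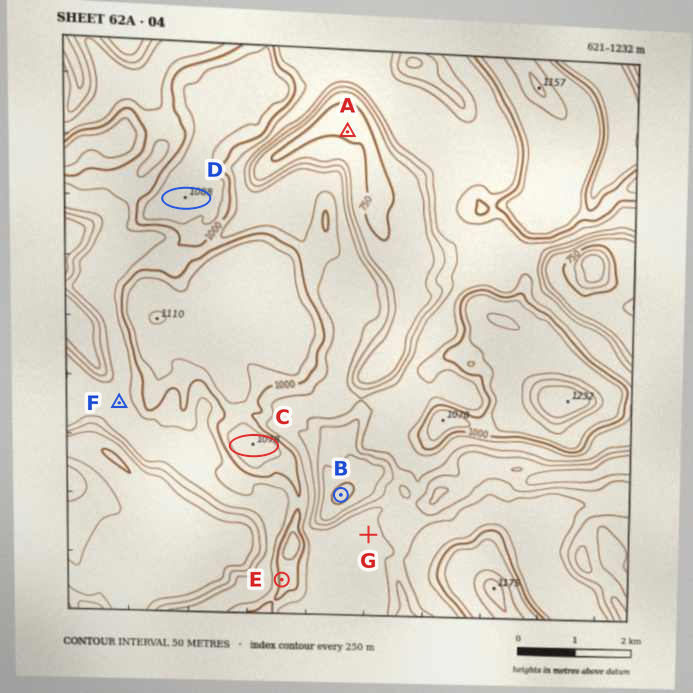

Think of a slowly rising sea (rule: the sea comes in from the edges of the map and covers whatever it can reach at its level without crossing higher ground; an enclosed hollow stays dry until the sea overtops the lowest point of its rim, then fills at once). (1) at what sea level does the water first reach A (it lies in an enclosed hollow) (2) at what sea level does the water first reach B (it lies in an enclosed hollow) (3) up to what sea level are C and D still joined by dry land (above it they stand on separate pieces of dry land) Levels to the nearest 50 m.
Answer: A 900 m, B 850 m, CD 1000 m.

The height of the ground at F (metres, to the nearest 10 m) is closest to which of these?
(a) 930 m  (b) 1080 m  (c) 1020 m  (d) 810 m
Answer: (a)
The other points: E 1020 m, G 920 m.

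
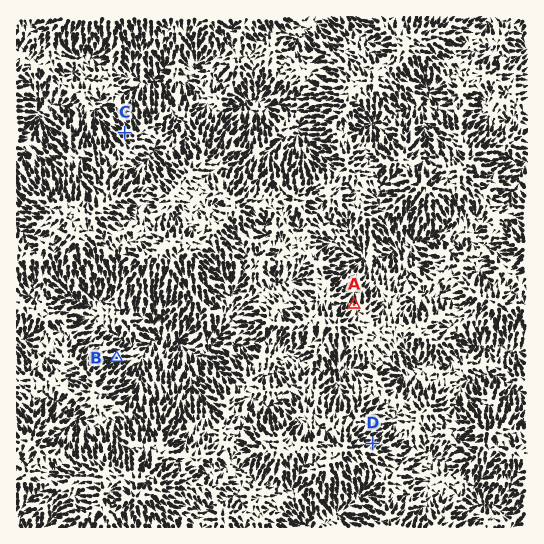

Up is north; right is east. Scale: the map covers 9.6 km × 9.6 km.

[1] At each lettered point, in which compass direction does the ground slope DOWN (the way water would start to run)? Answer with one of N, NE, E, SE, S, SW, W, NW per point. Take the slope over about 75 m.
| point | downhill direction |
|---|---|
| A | N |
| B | E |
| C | NW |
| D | NE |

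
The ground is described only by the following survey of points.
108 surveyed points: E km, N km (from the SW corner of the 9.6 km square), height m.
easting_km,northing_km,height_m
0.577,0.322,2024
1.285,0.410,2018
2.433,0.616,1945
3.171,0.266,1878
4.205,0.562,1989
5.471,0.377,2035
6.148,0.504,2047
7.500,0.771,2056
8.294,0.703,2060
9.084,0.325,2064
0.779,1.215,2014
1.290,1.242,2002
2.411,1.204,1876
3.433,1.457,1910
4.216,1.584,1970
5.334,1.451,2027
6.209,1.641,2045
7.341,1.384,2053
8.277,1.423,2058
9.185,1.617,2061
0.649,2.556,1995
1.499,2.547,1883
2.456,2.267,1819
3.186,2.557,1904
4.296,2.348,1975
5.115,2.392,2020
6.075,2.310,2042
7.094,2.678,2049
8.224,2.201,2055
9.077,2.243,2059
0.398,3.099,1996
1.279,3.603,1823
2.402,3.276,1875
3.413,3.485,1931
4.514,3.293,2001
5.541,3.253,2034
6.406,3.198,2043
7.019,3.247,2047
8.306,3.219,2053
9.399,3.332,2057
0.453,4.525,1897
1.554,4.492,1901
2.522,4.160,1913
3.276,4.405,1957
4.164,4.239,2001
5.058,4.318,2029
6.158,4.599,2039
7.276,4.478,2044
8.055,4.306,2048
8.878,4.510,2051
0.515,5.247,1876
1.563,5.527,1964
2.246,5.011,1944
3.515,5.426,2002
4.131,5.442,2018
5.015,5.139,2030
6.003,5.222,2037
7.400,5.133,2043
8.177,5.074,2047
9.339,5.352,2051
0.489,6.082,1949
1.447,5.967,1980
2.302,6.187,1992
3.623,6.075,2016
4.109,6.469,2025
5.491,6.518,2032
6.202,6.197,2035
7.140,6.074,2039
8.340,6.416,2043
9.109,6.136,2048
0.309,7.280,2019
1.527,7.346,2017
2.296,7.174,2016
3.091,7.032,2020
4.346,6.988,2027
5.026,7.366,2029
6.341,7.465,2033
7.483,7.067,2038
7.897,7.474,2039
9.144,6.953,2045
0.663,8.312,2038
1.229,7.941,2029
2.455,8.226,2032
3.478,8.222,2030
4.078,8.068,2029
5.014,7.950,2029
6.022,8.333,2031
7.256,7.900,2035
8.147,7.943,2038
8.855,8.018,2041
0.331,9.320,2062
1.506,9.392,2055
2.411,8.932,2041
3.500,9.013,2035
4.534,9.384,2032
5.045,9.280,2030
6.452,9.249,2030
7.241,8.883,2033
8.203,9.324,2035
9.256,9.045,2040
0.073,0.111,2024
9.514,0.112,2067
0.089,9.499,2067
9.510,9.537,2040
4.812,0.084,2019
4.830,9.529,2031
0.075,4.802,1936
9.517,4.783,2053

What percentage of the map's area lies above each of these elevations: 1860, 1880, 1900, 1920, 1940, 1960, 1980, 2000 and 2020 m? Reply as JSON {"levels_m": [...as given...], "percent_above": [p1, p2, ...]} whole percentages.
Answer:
{"levels_m": [1860, 1880, 1900, 1920, 1940, 1960, 1980, 2000, 2020], "percent_above": [96, 95, 92, 90, 87, 84, 80, 75, 65]}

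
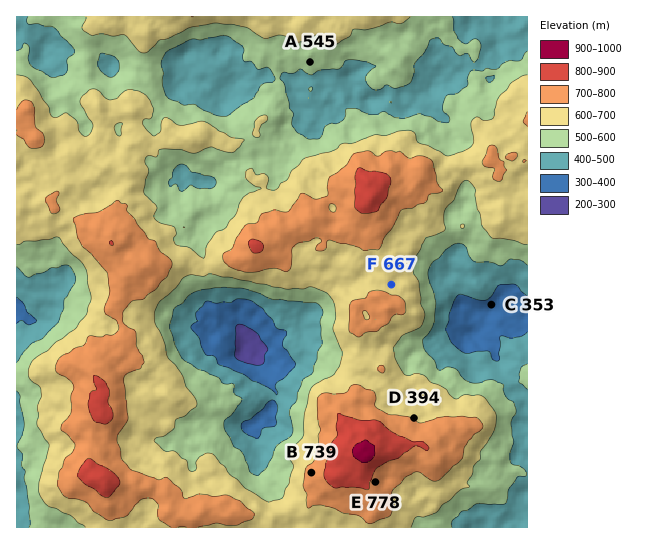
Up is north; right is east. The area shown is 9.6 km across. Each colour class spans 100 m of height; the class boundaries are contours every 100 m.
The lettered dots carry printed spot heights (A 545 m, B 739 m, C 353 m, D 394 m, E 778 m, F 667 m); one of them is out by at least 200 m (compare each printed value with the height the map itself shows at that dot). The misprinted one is D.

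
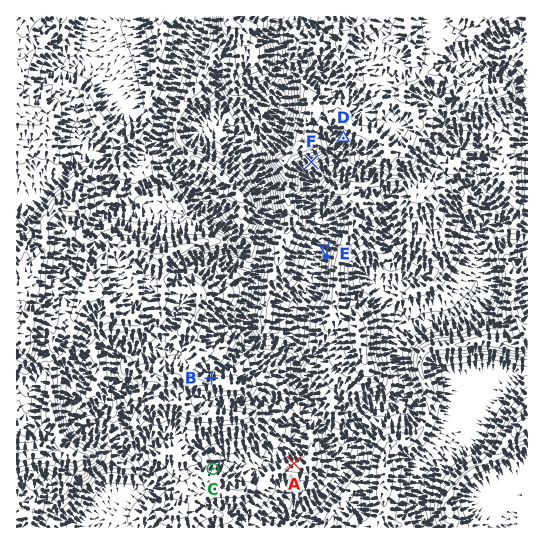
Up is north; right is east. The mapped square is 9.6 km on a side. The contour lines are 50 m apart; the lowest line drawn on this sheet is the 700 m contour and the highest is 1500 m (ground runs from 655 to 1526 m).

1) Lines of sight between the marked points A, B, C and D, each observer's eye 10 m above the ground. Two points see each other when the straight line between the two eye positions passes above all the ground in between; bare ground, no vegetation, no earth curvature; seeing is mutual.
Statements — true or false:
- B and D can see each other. true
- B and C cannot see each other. true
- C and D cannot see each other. true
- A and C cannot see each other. false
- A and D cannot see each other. false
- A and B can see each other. false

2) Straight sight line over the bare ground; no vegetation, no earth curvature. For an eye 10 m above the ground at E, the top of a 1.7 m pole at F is visible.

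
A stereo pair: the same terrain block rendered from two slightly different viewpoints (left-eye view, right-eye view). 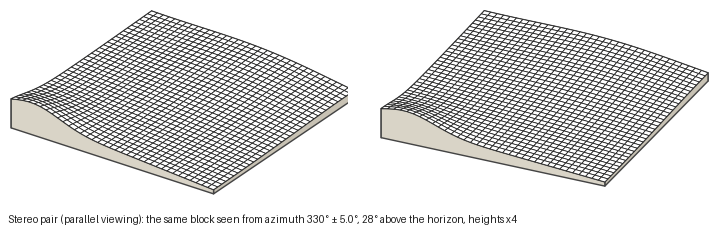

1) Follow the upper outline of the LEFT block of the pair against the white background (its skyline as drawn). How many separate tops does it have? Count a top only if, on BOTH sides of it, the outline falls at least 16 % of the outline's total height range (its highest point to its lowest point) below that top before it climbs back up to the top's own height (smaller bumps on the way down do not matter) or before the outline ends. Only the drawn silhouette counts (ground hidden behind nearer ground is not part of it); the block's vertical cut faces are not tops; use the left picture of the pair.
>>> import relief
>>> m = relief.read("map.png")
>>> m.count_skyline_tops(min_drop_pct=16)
1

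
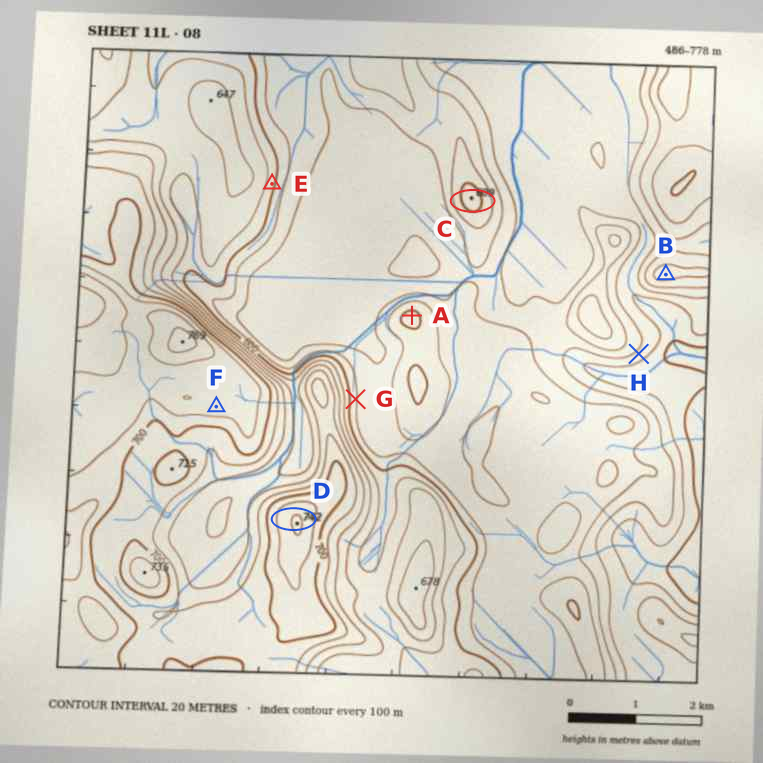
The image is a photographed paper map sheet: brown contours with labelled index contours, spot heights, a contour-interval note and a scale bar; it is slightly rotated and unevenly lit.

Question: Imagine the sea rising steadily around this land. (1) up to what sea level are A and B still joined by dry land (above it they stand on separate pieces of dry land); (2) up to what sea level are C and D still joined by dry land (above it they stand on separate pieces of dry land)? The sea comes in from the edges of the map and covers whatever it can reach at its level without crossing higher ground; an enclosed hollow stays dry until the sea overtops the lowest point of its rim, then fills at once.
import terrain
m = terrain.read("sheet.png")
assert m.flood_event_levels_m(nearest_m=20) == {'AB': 540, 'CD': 560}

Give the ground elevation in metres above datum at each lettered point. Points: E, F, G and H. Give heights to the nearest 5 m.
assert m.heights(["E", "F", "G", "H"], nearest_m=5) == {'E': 605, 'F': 735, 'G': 585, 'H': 535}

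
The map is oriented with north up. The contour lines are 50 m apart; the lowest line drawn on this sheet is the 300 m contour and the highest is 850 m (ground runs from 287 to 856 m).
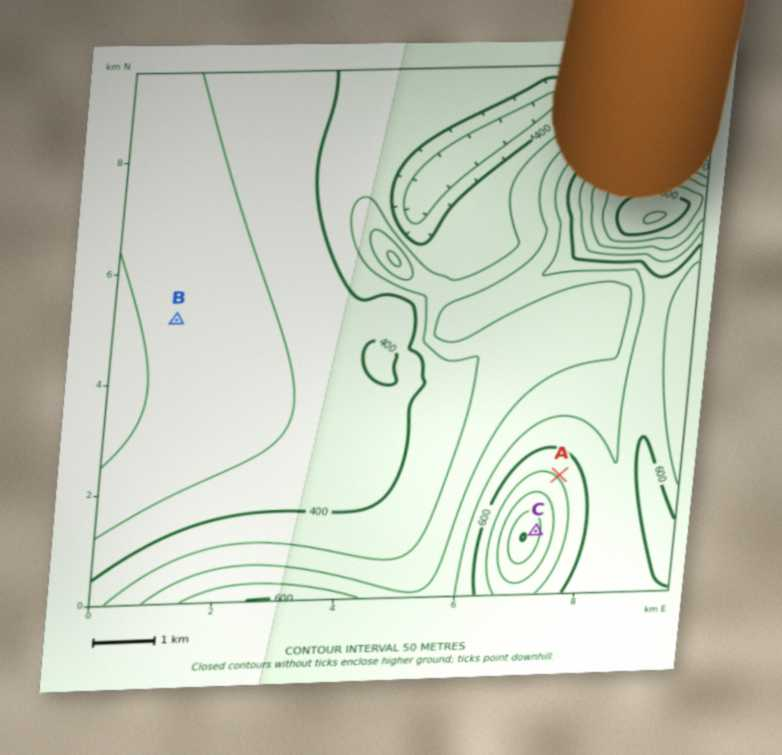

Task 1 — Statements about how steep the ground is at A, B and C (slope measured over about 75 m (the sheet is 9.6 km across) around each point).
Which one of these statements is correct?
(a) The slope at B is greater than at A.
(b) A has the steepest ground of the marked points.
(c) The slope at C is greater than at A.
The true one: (c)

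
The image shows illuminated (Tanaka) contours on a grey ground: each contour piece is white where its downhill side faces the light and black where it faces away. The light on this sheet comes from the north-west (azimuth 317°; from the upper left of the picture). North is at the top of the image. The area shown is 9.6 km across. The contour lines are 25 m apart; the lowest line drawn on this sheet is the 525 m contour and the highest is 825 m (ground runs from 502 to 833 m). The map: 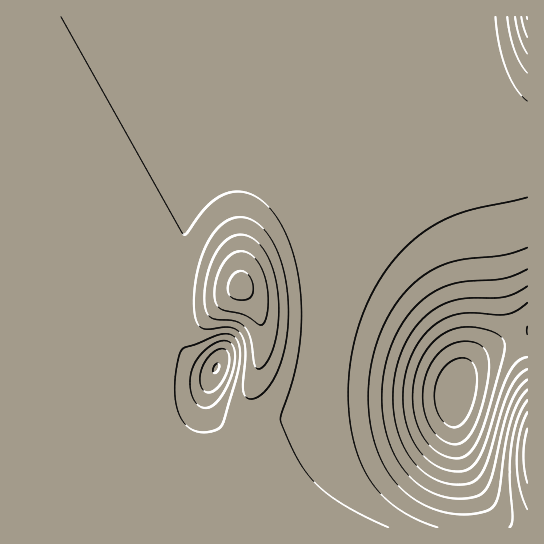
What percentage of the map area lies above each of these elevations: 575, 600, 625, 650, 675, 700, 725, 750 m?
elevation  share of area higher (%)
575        97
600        95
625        93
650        90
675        87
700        81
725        41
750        5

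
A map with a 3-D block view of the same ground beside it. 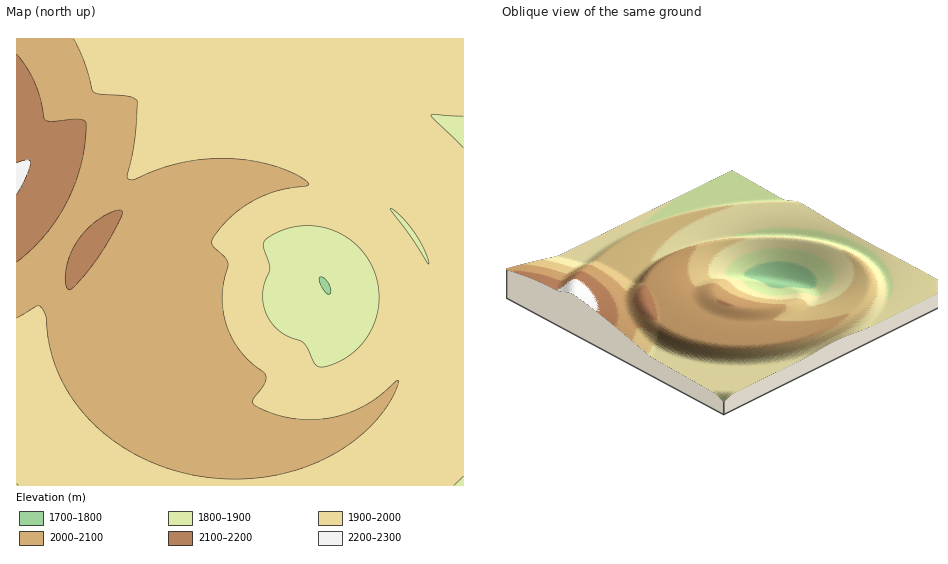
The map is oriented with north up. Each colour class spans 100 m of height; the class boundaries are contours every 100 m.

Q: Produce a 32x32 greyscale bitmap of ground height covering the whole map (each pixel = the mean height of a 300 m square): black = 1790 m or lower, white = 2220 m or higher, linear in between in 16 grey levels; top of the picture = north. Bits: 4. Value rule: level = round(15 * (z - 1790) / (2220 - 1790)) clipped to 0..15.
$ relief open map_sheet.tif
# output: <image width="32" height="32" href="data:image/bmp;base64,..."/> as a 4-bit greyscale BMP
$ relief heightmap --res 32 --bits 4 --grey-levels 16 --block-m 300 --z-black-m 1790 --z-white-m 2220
<image width="32" height="32" href="data:image/bmp;base64,Qk12AgAAAAAAAHYAAAAoAAAAIAAAACAAAAABAAQAAAAAAAACAAATCwAAEwsAABAAAAAAAAAAAAAAABEREQAiIiIAMzMzAERERABVVVUAZmZmAHd3dwCIiIgAmZmZAKqqqgC7u7sAzMzMAN3d3QDu7u4A////AFVVVVVVVmd3d3ZVVVVVVVRVVVVVZ4iZmZmYh2VVVVVVZVVVZ4mZmZmZmIiHVVVVVWZmZnmamZmZmIiIiHZUVVVmZmeaqpmZmIiId4iHZUVVZmZ5qqqZmYiHd3d3eHVFVWZnmqqqmZmYh3ZmZnd2VFVmaKqqqpmZmYh2VVVmd2RVZnmqqqmaqpmHZlREVmdlRWZ6qqqqqqqYdmVDM0VndUVmiqqqqquph2VUQyM0VnVFdoqqqqq7qYdlQzISNFZlRYeKqqqqq6mGVDMhESNWZUWImqqqqqqphlQyIQEjVmVFmZu6qqqqqYZUMhERI1ZkRambu6qqmZmHZDIREjRWVEW6qsu6qpmYh2QyESI0VkRVy6q8uqqpiHZUMyMzRWVEVcy6q7uqqZh3ZURERVZURVXcu6q7uqqZh3ZlVVZlRFVW7cupmquqqZiHdmZmVEVVZu3LqpiJqqqZmIh3ZURVVmb+3LqYd4mZmZiHZVVVVmZm7ty6mHd3d3d2ZlVVVmZmZd3cuph3d3dmZmZmZmZmZlTMzLqYd3d3d2ZmZmZmZmVEy6qqmHd3d3d3d3d3d2VURMupmIh3d3d3d3d3d2ZURETLqYd2Znd3d3d3dmVUREREuqmHZVVVZmZmZVVERERERLqYh2VVVVVVVURERERERESpmHZlVVVVVVVVRERERERE"/>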